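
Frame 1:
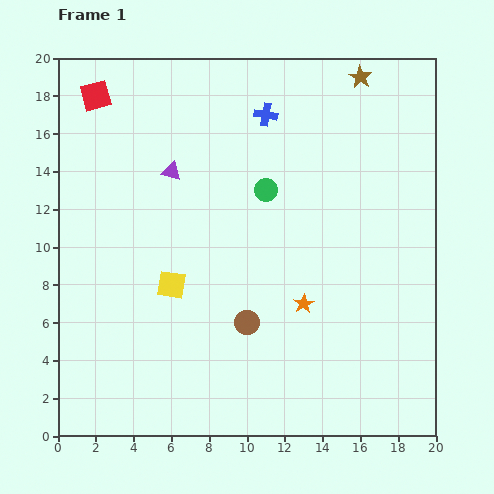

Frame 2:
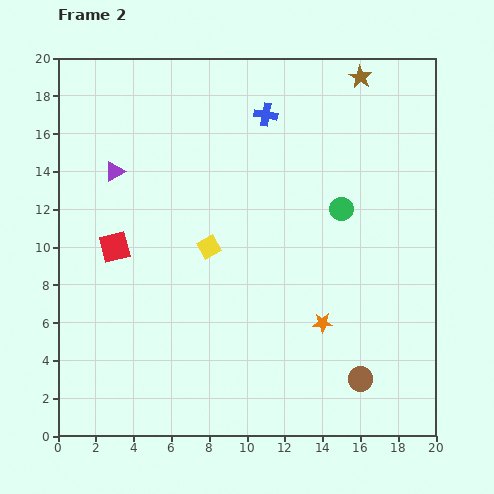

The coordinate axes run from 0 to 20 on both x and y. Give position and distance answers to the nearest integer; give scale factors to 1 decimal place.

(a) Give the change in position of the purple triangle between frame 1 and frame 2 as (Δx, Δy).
(-3, 0)

The purple triangle was at (6, 14) in frame 1 and (3, 14) in frame 2.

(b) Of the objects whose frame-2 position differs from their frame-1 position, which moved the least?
the orange star

(moved 1)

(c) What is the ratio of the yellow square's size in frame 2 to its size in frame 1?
0.8×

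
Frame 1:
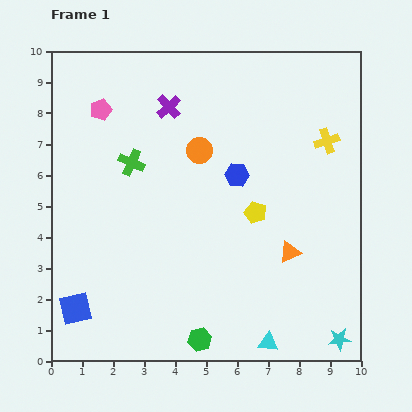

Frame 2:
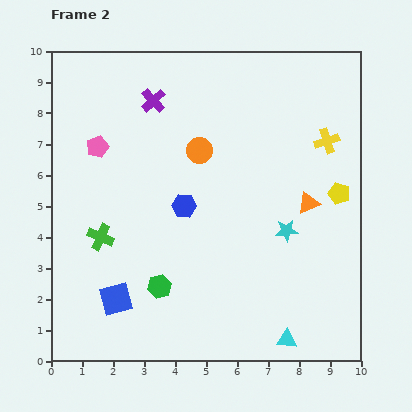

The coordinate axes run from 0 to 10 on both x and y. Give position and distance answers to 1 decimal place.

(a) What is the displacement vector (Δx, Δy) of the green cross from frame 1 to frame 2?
(-1.0, -2.4)

The green cross was at (2.6, 6.4) in frame 1 and (1.6, 4.0) in frame 2.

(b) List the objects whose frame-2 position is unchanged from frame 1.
the orange circle, the yellow cross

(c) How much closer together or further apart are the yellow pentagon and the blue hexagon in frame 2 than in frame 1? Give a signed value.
+3.7

Distance in frame 1: 1.3. Distance in frame 2: 5.0.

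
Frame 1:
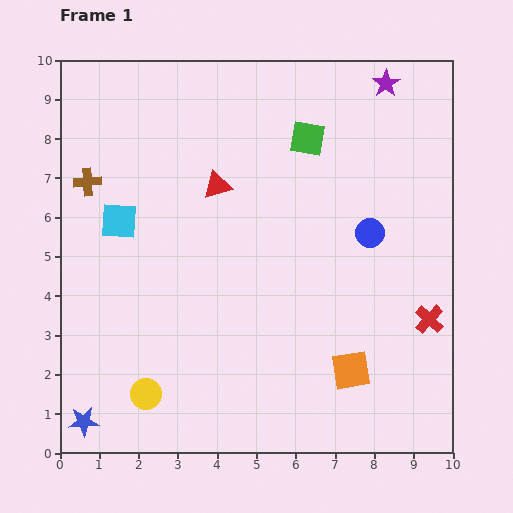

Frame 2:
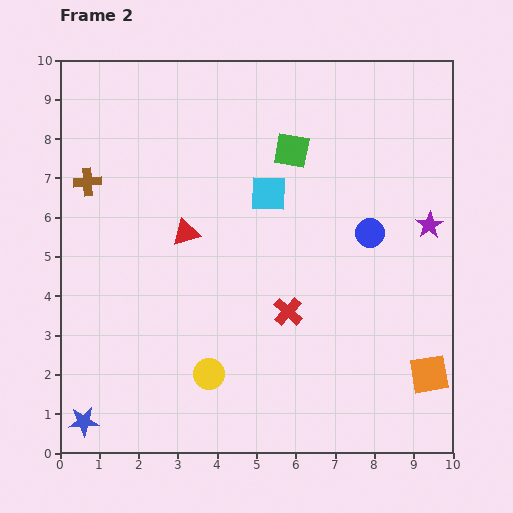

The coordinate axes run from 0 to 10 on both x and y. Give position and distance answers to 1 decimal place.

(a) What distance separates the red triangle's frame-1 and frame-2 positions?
1.4

The red triangle moved from (4.0, 6.8) to (3.2, 5.6), a distance of √(0.8² + 1.2²) ≈ 1.4.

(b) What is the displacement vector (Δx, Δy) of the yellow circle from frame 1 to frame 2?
(1.6, 0.5)

The yellow circle was at (2.2, 1.5) in frame 1 and (3.8, 2.0) in frame 2.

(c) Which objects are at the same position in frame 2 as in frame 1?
the brown cross, the blue star, the blue circle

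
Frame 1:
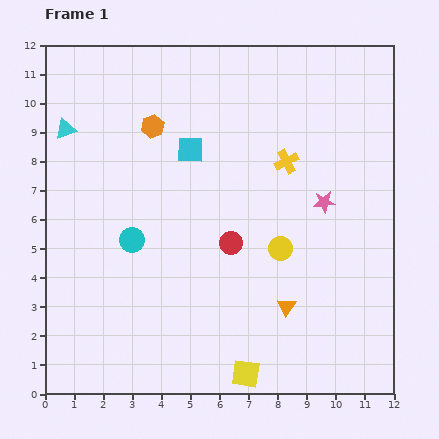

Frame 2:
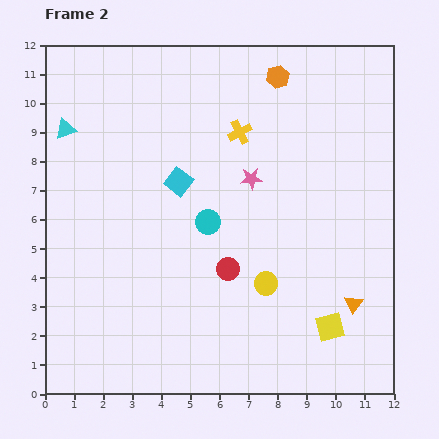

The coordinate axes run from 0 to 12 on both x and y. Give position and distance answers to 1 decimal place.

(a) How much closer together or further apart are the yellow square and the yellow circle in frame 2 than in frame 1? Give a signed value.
-1.8

Distance in frame 1: 4.5. Distance in frame 2: 2.7.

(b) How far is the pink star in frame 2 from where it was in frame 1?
2.6

The pink star moved from (9.6, 6.6) to (7.1, 7.4), a distance of √(2.5² + 0.8²) ≈ 2.6.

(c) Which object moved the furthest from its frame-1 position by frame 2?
the orange hexagon

(moved 4.6; next 3.3)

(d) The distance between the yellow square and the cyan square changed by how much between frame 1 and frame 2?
-0.7

Distance in frame 1: 7.9. Distance in frame 2: 7.2.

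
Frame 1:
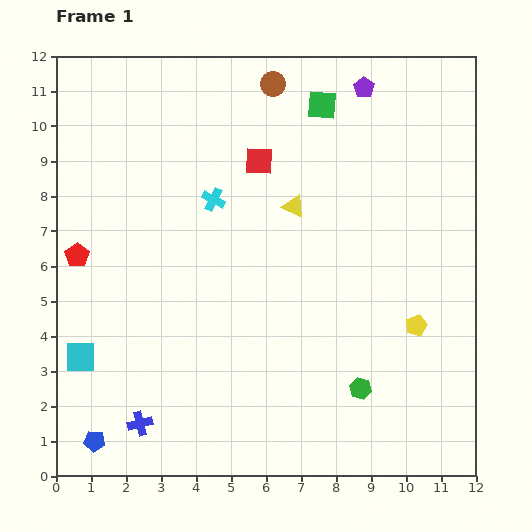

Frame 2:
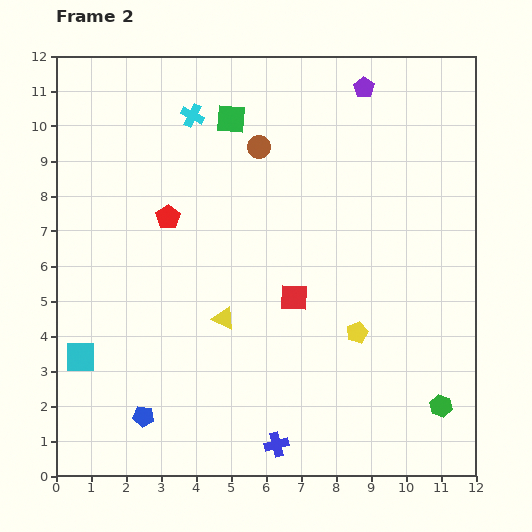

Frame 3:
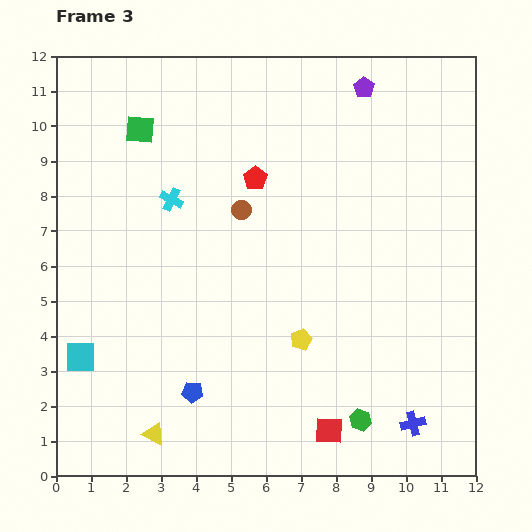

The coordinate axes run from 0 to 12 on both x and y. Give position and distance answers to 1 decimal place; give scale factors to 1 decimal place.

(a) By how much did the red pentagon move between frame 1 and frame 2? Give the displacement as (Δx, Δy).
(2.6, 1.1)

The red pentagon was at (0.6, 6.3) in frame 1 and (3.2, 7.4) in frame 2.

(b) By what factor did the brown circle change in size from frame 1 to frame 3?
0.8×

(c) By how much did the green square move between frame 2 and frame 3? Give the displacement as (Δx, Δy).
(-2.6, -0.3)

The green square was at (5.0, 10.2) in frame 2 and (2.4, 9.9) in frame 3.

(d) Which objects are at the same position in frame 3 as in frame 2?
the cyan square, the purple pentagon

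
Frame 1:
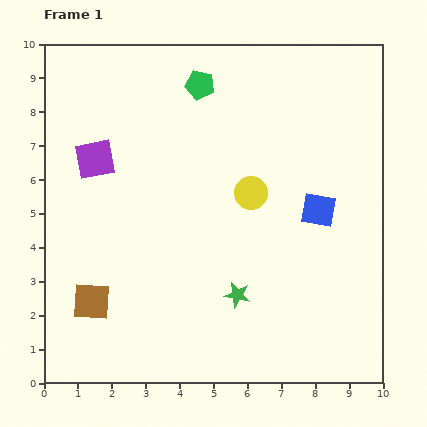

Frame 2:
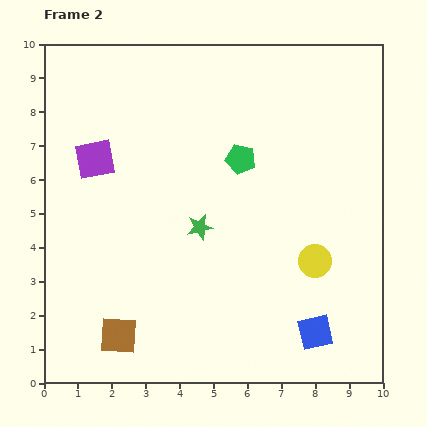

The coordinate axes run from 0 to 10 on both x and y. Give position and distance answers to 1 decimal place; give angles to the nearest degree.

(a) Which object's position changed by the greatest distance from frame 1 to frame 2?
the blue square

(moved 3.6; next 2.8)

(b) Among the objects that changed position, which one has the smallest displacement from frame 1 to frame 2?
the brown square

(moved 1.3)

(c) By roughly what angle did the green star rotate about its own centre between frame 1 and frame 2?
24° counter-clockwise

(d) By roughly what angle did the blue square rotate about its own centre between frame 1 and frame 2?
23° counter-clockwise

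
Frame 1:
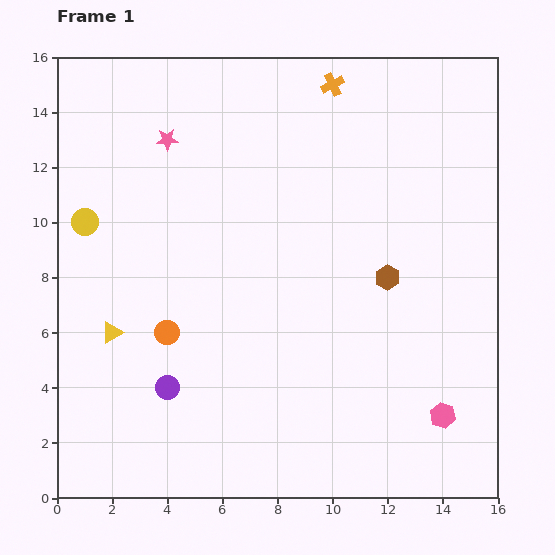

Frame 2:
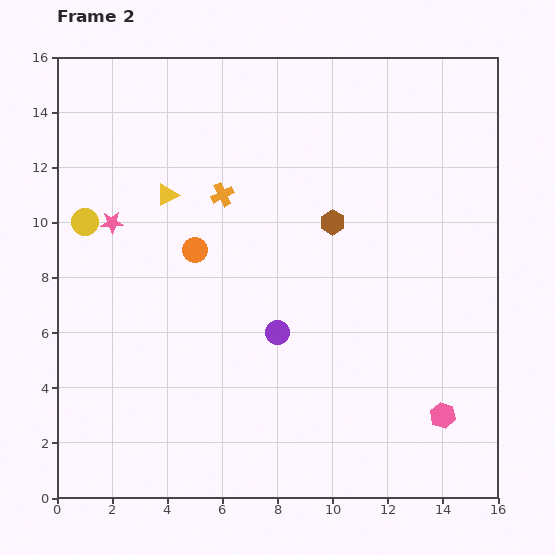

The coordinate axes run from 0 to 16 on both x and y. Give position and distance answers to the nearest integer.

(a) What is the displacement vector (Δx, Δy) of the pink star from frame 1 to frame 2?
(-2, -3)

The pink star was at (4, 13) in frame 1 and (2, 10) in frame 2.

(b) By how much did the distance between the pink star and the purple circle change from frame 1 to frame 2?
-2

Distance in frame 1: 9. Distance in frame 2: 7.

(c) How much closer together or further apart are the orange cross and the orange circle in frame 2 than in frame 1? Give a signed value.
-9

Distance in frame 1: 11. Distance in frame 2: 2.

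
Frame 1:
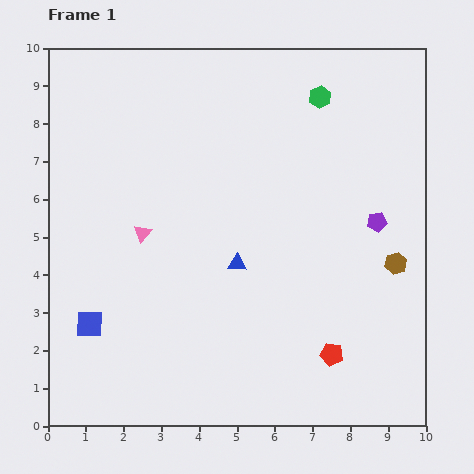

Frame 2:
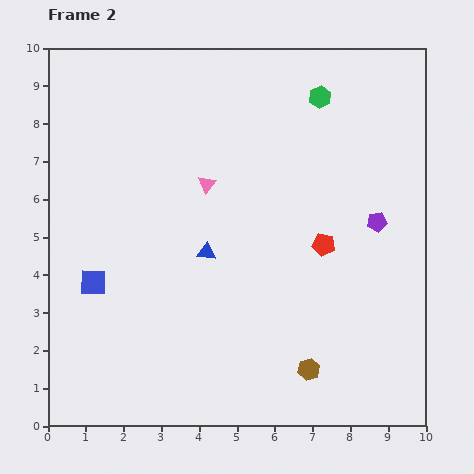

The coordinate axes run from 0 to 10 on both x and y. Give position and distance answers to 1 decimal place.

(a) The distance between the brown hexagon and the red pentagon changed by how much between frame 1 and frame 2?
+0.4

Distance in frame 1: 2.9. Distance in frame 2: 3.3.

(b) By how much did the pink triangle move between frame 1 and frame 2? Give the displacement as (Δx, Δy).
(1.7, 1.3)

The pink triangle was at (2.5, 5.1) in frame 1 and (4.2, 6.4) in frame 2.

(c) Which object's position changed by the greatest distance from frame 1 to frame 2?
the brown hexagon

(moved 3.6; next 2.9)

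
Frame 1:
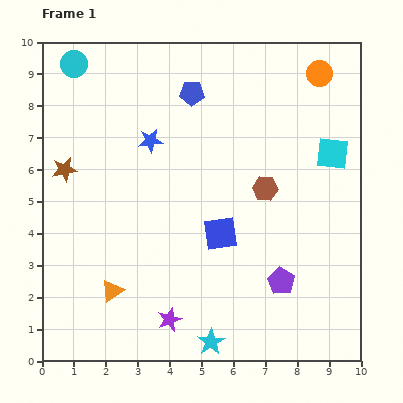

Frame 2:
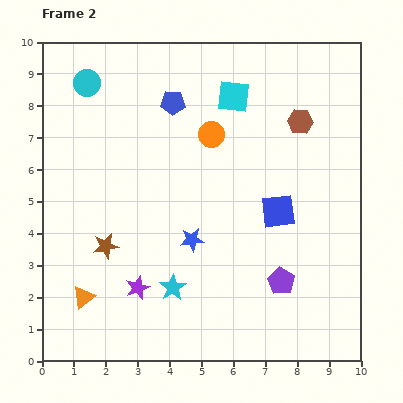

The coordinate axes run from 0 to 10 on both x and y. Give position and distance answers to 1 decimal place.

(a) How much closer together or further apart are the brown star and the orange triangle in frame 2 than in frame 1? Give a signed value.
-2.4

Distance in frame 1: 4.1. Distance in frame 2: 1.7.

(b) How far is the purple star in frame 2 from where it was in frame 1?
1.4

The purple star moved from (4.0, 1.3) to (3.0, 2.3), a distance of √(1.0² + 1.0²) ≈ 1.4.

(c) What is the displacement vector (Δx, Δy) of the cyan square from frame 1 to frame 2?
(-3.1, 1.8)

The cyan square was at (9.1, 6.5) in frame 1 and (6.0, 8.3) in frame 2.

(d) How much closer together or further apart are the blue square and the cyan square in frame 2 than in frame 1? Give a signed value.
-0.4

Distance in frame 1: 4.3. Distance in frame 2: 3.9.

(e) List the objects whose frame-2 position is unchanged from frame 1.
the purple pentagon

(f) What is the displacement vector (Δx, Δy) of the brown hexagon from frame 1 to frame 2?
(1.1, 2.1)

The brown hexagon was at (7.0, 5.4) in frame 1 and (8.1, 7.5) in frame 2.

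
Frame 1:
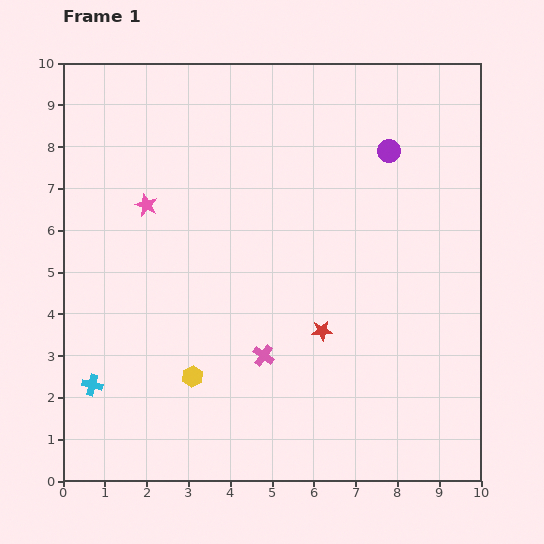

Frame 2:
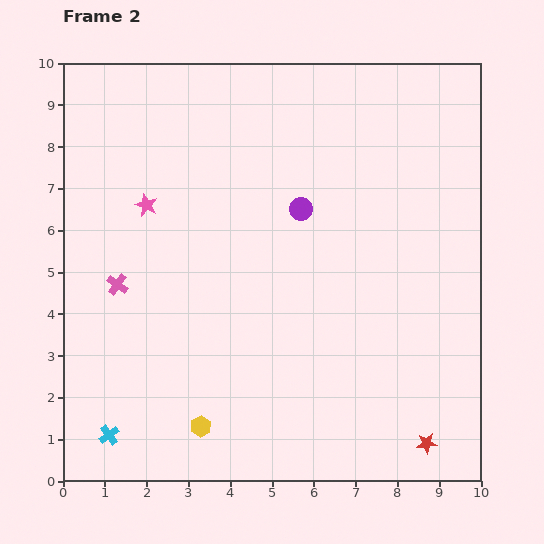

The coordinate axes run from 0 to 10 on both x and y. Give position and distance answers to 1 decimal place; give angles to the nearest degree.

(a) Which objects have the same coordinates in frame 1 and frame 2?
the pink star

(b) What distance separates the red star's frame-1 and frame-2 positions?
3.7

The red star moved from (6.2, 3.6) to (8.7, 0.9), a distance of √(2.5² + 2.7²) ≈ 3.7.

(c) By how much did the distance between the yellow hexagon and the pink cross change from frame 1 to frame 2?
+2.1

Distance in frame 1: 1.8. Distance in frame 2: 3.9.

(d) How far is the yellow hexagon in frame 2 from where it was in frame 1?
1.2

The yellow hexagon moved from (3.1, 2.5) to (3.3, 1.3), a distance of √(0.2² + 1.2²) ≈ 1.2.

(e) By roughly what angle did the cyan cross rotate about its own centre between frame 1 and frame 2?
39° clockwise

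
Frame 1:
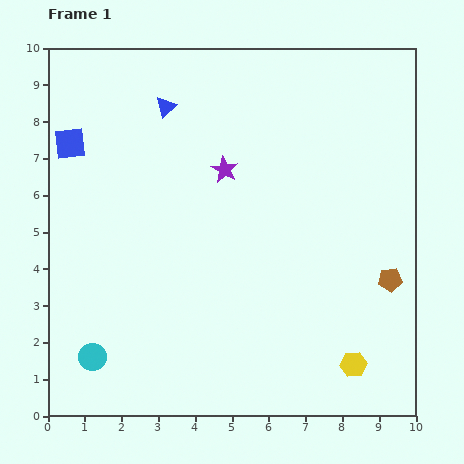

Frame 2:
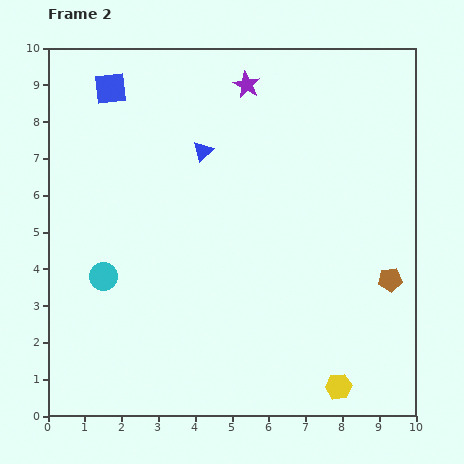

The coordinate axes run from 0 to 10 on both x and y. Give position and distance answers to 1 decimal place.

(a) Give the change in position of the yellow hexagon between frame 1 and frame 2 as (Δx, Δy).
(-0.4, -0.6)

The yellow hexagon was at (8.3, 1.4) in frame 1 and (7.9, 0.8) in frame 2.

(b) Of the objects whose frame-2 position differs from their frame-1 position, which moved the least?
the yellow hexagon

(moved 0.7)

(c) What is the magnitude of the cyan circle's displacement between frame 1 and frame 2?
2.2

The cyan circle moved from (1.2, 1.6) to (1.5, 3.8), a distance of √(0.3² + 2.2²) ≈ 2.2.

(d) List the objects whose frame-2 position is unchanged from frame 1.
the brown pentagon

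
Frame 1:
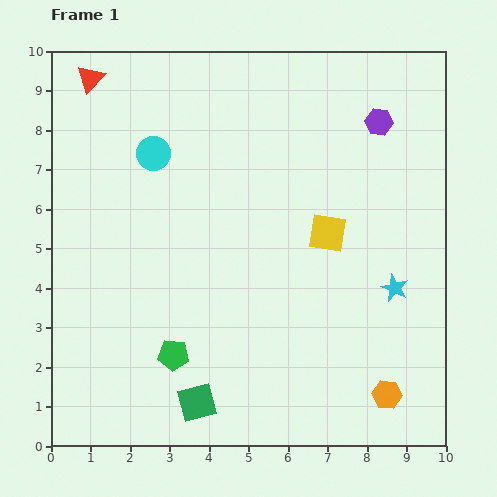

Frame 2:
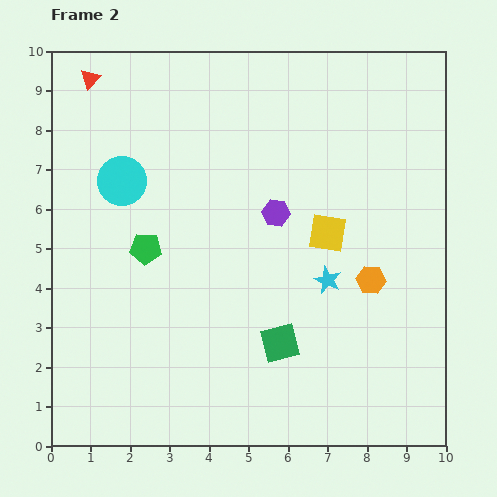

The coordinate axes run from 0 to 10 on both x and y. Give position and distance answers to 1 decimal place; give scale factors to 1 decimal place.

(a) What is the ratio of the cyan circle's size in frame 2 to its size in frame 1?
1.5×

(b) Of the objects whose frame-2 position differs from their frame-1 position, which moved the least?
the cyan circle

(moved 1.1)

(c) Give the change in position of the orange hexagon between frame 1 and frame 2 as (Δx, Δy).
(-0.4, 2.9)

The orange hexagon was at (8.5, 1.3) in frame 1 and (8.1, 4.2) in frame 2.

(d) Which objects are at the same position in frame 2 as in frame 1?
the red triangle, the yellow square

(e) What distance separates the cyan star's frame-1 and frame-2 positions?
1.7

The cyan star moved from (8.7, 4.0) to (7.0, 4.2), a distance of √(1.7² + 0.2²) ≈ 1.7.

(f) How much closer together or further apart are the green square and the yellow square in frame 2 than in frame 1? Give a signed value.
-2.4

Distance in frame 1: 5.4. Distance in frame 2: 3.0.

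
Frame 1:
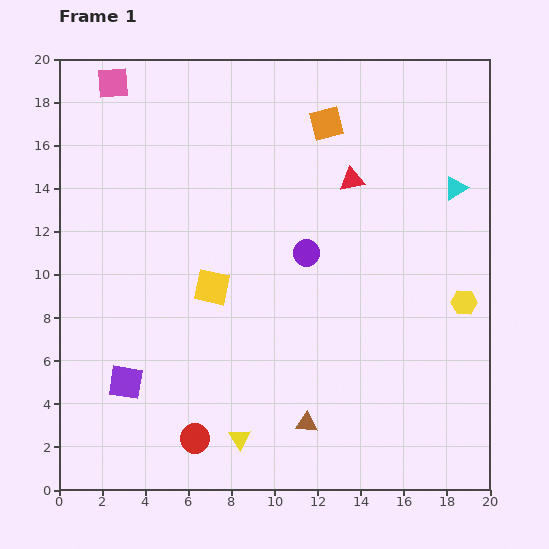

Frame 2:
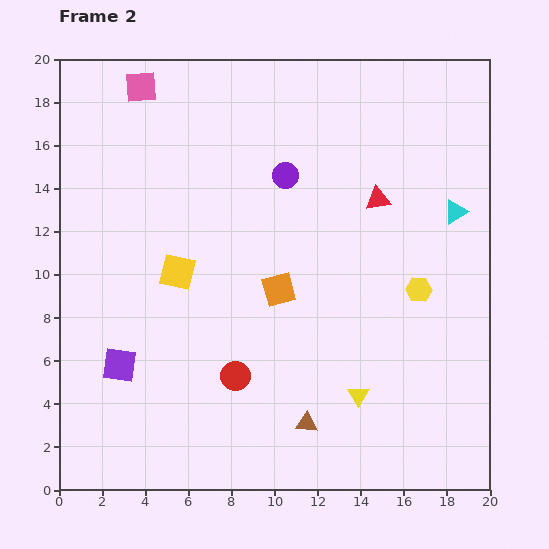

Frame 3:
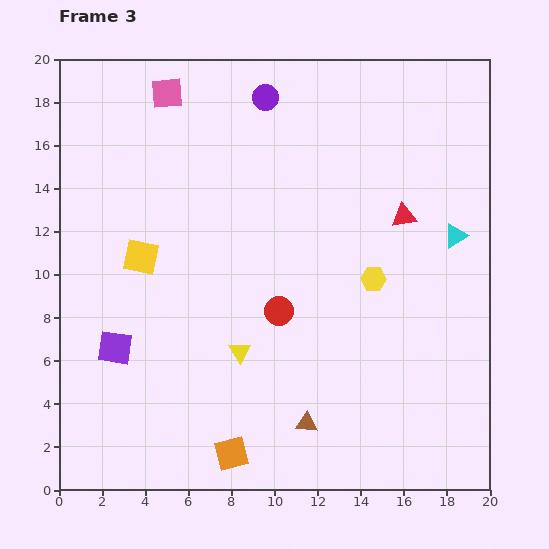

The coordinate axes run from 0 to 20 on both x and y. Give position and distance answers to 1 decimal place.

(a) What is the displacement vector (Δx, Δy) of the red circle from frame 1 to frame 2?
(1.9, 2.9)

The red circle was at (6.3, 2.4) in frame 1 and (8.2, 5.3) in frame 2.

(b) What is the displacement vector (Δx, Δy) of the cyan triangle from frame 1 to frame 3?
(0.0, -2.2)

The cyan triangle was at (18.4, 14.0) in frame 1 and (18.4, 11.8) in frame 3.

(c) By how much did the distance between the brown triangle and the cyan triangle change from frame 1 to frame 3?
-1.8

Distance in frame 1: 12.9. Distance in frame 3: 11.1.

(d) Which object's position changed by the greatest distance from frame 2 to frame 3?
the orange square

(moved 7.9; next 5.9)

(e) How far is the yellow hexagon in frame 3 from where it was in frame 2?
2.2

The yellow hexagon moved from (16.7, 9.3) to (14.6, 9.8), a distance of √(2.1² + 0.5²) ≈ 2.2.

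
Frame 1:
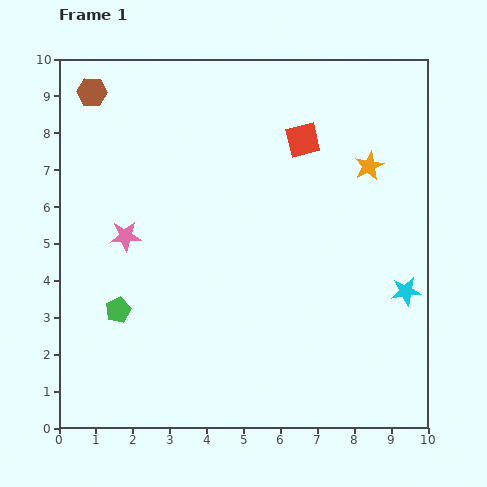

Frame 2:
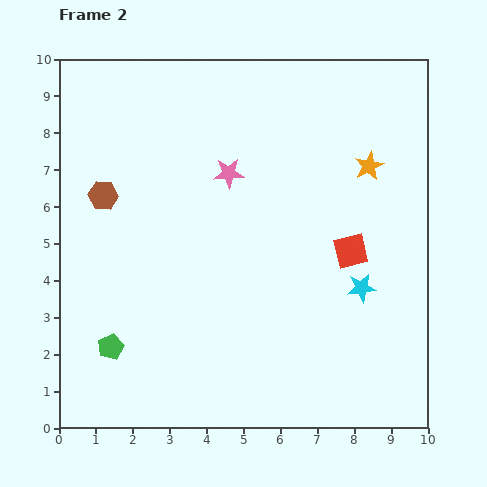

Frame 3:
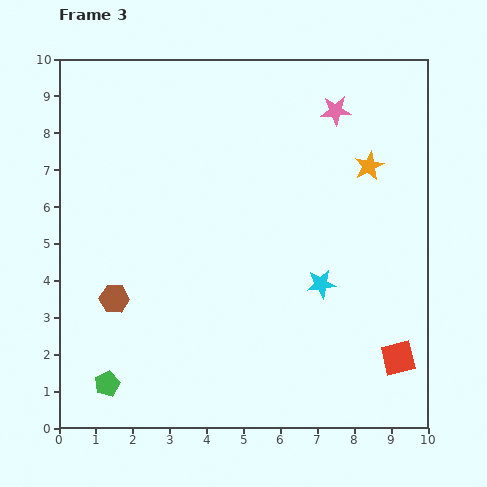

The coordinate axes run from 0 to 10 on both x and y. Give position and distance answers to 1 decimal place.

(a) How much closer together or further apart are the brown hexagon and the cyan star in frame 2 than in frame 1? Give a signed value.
-2.7

Distance in frame 1: 10.1. Distance in frame 2: 7.4.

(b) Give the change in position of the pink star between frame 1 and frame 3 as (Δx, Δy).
(5.7, 3.4)

The pink star was at (1.8, 5.2) in frame 1 and (7.5, 8.6) in frame 3.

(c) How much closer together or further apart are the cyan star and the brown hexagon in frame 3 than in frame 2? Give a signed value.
-1.8

Distance in frame 2: 7.4. Distance in frame 3: 5.6.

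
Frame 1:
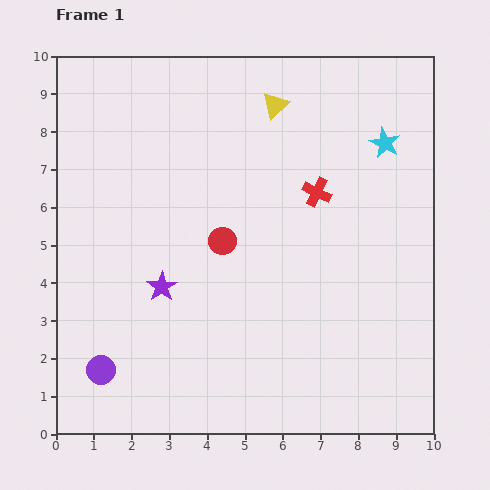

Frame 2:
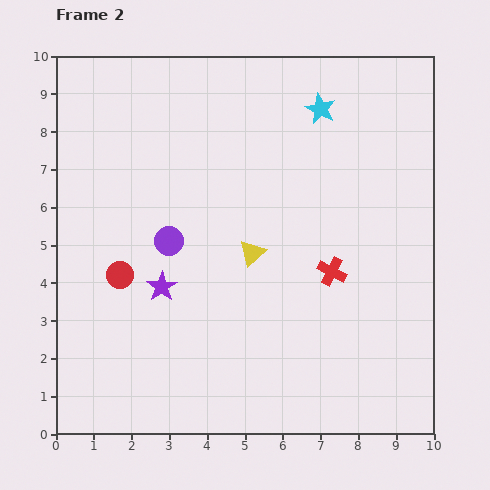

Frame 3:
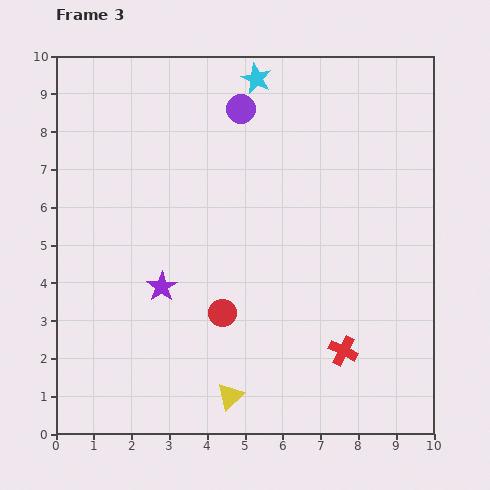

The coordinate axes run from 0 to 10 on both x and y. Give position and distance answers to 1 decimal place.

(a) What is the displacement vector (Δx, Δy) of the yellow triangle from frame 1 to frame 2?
(-0.6, -3.9)

The yellow triangle was at (5.8, 8.7) in frame 1 and (5.2, 4.8) in frame 2.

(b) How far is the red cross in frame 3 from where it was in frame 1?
4.3

The red cross moved from (6.9, 6.4) to (7.6, 2.2), a distance of √(0.7² + 4.2²) ≈ 4.3.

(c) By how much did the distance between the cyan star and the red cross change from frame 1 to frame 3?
+5.4

Distance in frame 1: 2.2. Distance in frame 3: 7.6.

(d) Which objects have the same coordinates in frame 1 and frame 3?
the purple star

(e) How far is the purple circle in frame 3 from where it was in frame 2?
4.0

The purple circle moved from (3.0, 5.1) to (4.9, 8.6), a distance of √(1.9² + 3.5²) ≈ 4.0.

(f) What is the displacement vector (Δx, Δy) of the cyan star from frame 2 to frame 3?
(-1.7, 0.8)

The cyan star was at (7.0, 8.6) in frame 2 and (5.3, 9.4) in frame 3.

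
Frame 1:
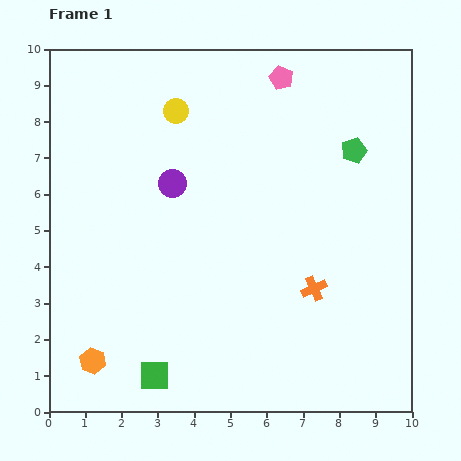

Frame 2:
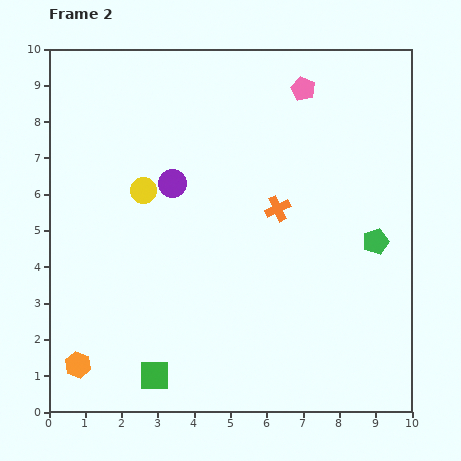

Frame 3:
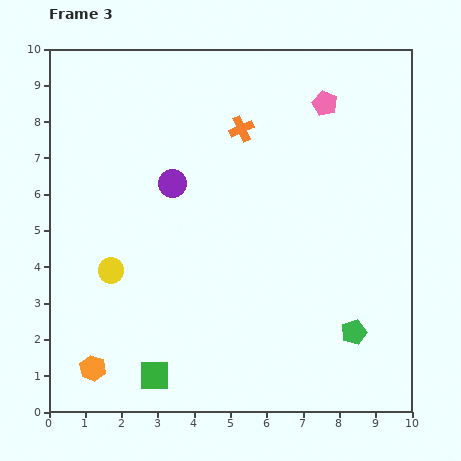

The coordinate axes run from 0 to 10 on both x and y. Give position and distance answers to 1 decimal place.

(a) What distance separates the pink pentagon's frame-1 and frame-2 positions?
0.7

The pink pentagon moved from (6.4, 9.2) to (7.0, 8.9), a distance of √(0.6² + 0.3²) ≈ 0.7.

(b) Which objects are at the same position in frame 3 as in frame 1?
the green square, the purple circle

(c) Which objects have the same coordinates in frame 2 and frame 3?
the green square, the purple circle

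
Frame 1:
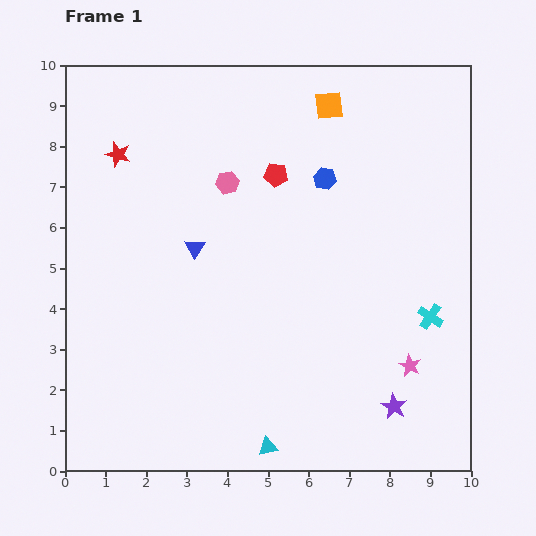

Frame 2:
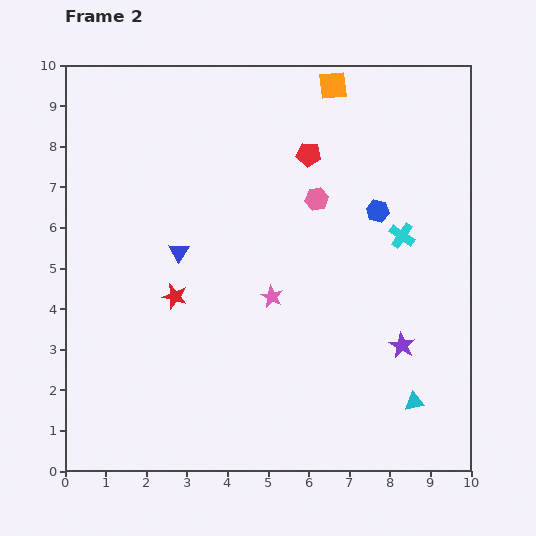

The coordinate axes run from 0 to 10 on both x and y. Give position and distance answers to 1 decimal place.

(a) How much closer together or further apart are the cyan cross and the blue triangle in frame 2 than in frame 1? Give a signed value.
-0.5

Distance in frame 1: 6.0. Distance in frame 2: 5.5.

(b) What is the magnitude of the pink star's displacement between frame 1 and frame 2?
3.8

The pink star moved from (8.5, 2.6) to (5.1, 4.3), a distance of √(3.4² + 1.7²) ≈ 3.8.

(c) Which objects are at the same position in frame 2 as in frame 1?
none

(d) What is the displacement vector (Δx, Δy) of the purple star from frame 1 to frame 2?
(0.2, 1.5)

The purple star was at (8.1, 1.6) in frame 1 and (8.3, 3.1) in frame 2.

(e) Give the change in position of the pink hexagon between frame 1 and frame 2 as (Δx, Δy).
(2.2, -0.4)

The pink hexagon was at (4.0, 7.1) in frame 1 and (6.2, 6.7) in frame 2.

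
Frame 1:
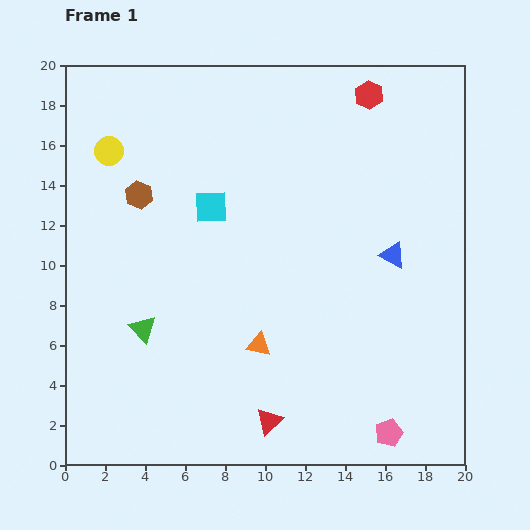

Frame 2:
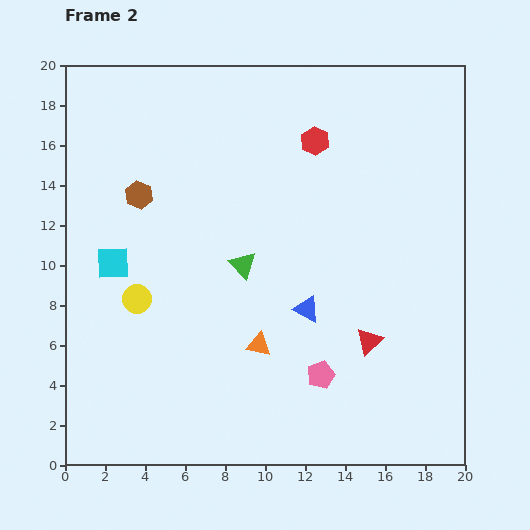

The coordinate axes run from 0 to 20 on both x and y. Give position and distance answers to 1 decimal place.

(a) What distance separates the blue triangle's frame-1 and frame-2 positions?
5.1

The blue triangle moved from (16.4, 10.5) to (12.1, 7.8), a distance of √(4.3² + 2.7²) ≈ 5.1.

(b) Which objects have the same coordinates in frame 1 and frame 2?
the orange triangle, the brown hexagon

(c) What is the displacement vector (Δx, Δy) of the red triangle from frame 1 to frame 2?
(5.0, 4.0)

The red triangle was at (10.2, 2.2) in frame 1 and (15.2, 6.2) in frame 2.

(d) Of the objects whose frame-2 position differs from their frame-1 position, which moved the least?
the red hexagon

(moved 3.5)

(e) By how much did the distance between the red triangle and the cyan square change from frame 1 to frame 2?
+2.3

Distance in frame 1: 11.1. Distance in frame 2: 13.4.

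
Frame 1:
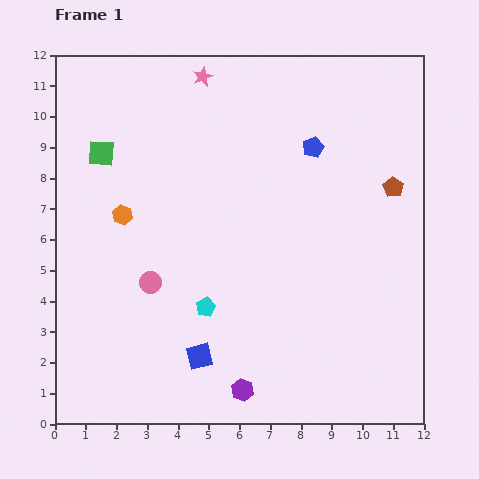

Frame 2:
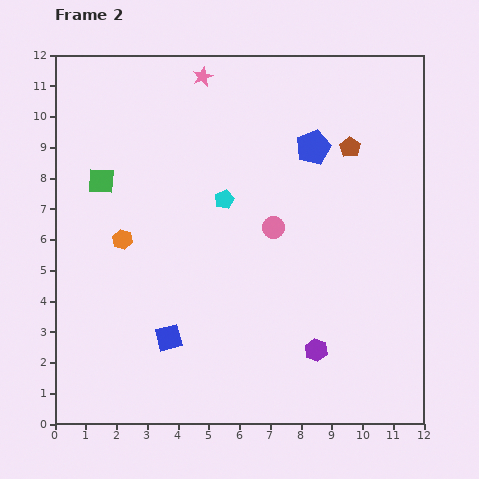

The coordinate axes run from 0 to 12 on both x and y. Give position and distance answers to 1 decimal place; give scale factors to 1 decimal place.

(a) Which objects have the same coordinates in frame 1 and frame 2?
the pink star, the blue pentagon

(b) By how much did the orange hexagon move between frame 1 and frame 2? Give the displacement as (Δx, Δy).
(0.0, -0.8)

The orange hexagon was at (2.2, 6.8) in frame 1 and (2.2, 6.0) in frame 2.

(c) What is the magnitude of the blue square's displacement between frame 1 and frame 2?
1.2

The blue square moved from (4.7, 2.2) to (3.7, 2.8), a distance of √(1.0² + 0.6²) ≈ 1.2.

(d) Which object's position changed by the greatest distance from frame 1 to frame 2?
the pink circle

(moved 4.4; next 3.6)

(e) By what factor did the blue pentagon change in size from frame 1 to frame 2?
1.7×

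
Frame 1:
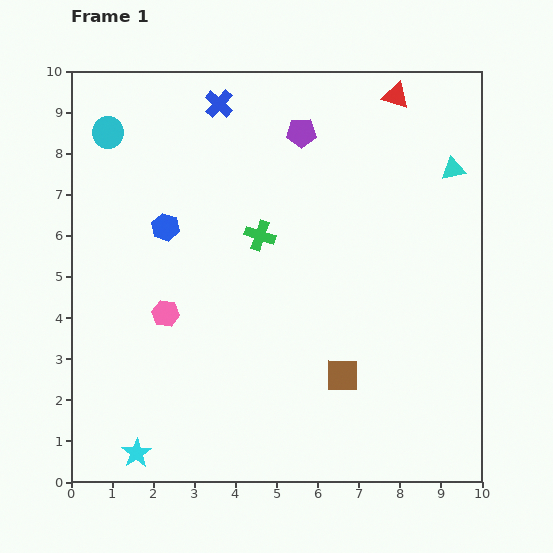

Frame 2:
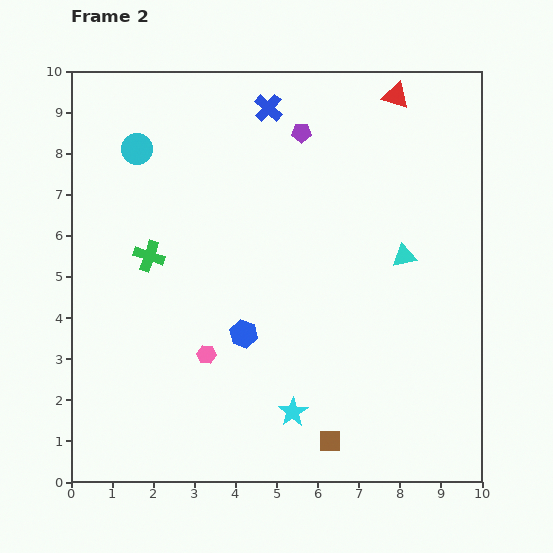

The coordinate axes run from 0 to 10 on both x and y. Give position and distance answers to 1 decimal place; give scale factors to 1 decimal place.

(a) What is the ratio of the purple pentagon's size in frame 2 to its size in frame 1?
0.7×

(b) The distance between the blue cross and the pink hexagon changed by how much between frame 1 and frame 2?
+0.9

Distance in frame 1: 5.3. Distance in frame 2: 6.2.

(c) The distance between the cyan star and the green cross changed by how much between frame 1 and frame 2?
-0.9

Distance in frame 1: 6.1. Distance in frame 2: 5.2.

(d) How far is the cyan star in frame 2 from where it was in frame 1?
3.9

The cyan star moved from (1.6, 0.7) to (5.4, 1.7), a distance of √(3.8² + 1.0²) ≈ 3.9.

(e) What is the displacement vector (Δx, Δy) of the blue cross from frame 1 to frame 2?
(1.2, -0.1)

The blue cross was at (3.6, 9.2) in frame 1 and (4.8, 9.1) in frame 2.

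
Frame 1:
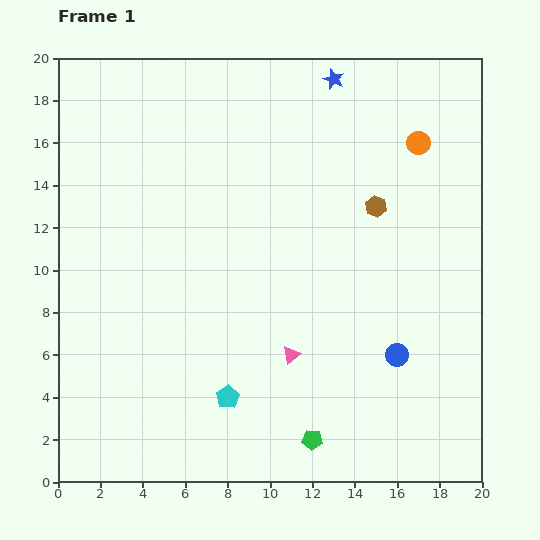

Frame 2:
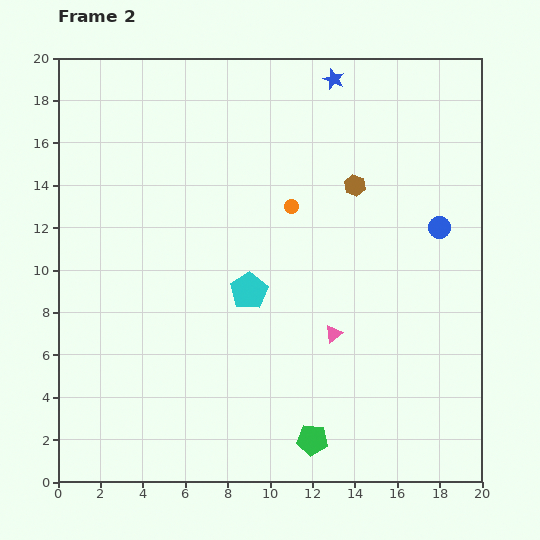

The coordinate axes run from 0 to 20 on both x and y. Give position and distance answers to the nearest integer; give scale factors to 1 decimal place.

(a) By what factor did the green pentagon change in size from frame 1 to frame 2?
1.5×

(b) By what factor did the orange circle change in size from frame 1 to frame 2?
0.6×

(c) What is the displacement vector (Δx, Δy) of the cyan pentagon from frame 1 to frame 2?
(1, 5)

The cyan pentagon was at (8, 4) in frame 1 and (9, 9) in frame 2.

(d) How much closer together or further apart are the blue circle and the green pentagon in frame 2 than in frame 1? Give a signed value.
+6

Distance in frame 1: 6. Distance in frame 2: 12.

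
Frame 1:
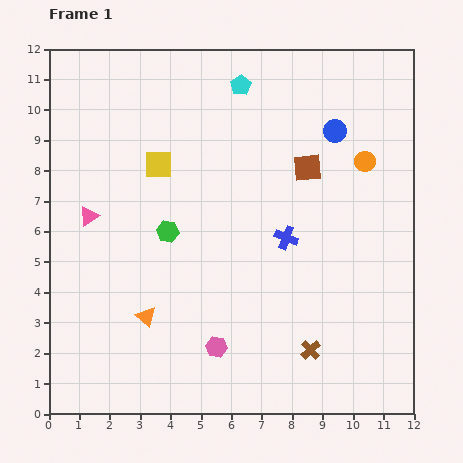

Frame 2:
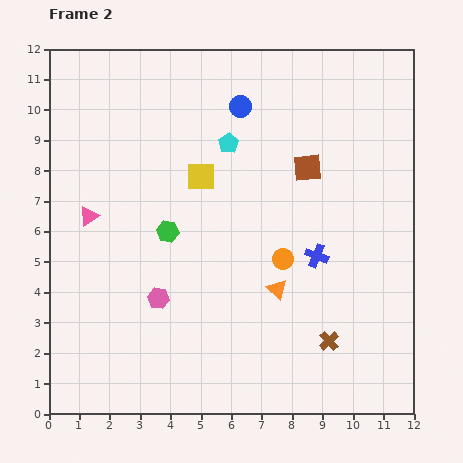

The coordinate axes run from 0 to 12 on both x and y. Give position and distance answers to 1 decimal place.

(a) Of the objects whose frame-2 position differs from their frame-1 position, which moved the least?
the brown cross

(moved 0.7)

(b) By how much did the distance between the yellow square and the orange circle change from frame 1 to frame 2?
-3.0

Distance in frame 1: 6.8. Distance in frame 2: 3.8.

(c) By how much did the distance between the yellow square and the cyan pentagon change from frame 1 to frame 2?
-2.3

Distance in frame 1: 3.7. Distance in frame 2: 1.4.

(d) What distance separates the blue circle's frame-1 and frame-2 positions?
3.2

The blue circle moved from (9.4, 9.3) to (6.3, 10.1), a distance of √(3.1² + 0.8²) ≈ 3.2.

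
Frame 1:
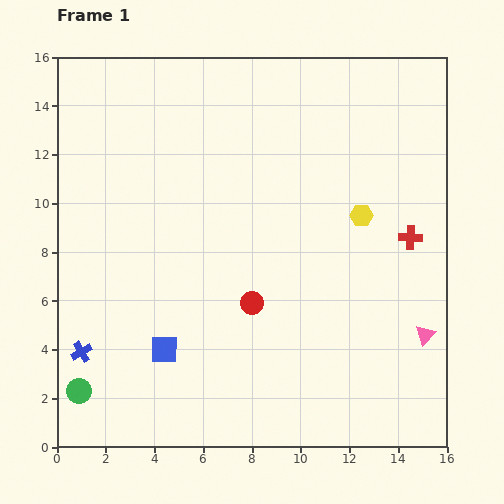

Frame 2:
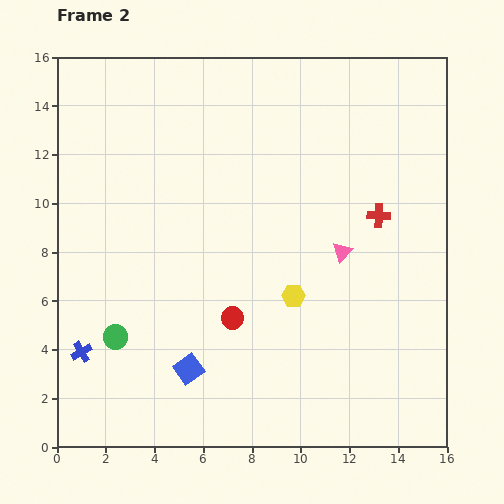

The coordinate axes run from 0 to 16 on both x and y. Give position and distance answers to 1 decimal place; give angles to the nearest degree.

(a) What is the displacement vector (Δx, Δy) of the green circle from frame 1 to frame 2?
(1.5, 2.2)

The green circle was at (0.9, 2.3) in frame 1 and (2.4, 4.5) in frame 2.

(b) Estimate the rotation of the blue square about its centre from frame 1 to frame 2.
36° counter-clockwise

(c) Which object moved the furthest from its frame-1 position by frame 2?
the pink triangle

(moved 4.8; next 4.3)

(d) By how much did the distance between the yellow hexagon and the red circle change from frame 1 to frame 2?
-3.1

Distance in frame 1: 5.8. Distance in frame 2: 2.7.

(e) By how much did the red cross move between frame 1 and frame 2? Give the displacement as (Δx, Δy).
(-1.3, 0.9)

The red cross was at (14.5, 8.6) in frame 1 and (13.2, 9.5) in frame 2.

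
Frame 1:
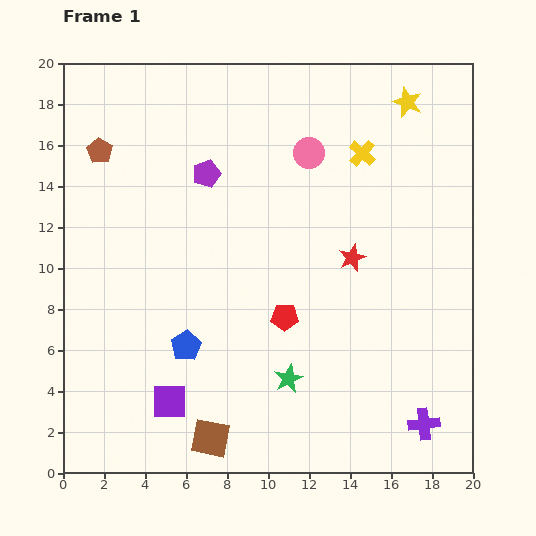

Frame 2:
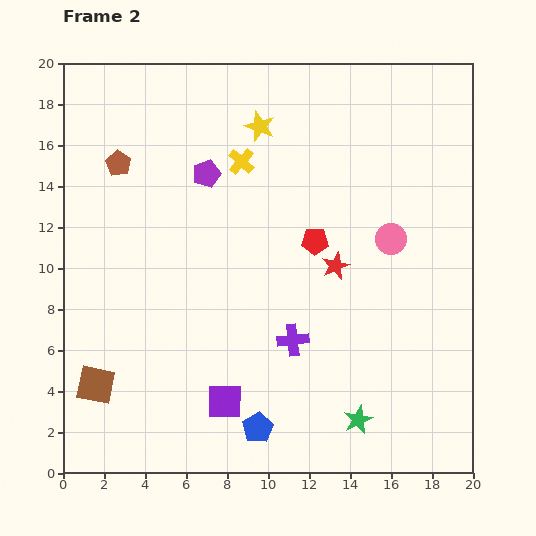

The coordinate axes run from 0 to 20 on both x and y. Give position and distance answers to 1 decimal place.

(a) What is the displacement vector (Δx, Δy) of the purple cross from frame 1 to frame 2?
(-6.4, 4.1)

The purple cross was at (17.6, 2.4) in frame 1 and (11.2, 6.5) in frame 2.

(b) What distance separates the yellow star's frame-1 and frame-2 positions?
7.3

The yellow star moved from (16.8, 18.1) to (9.6, 16.9), a distance of √(7.2² + 1.2²) ≈ 7.3.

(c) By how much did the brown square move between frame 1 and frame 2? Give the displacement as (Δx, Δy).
(-5.6, 2.6)

The brown square was at (7.2, 1.7) in frame 1 and (1.6, 4.3) in frame 2.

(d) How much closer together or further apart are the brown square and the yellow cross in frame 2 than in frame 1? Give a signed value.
-2.7

Distance in frame 1: 15.7. Distance in frame 2: 13.0.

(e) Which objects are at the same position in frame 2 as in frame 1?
the purple pentagon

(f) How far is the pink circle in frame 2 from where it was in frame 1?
5.8

The pink circle moved from (12.0, 15.6) to (16.0, 11.4), a distance of √(4.0² + 4.2²) ≈ 5.8.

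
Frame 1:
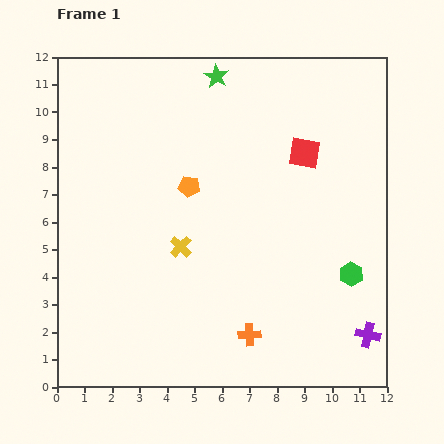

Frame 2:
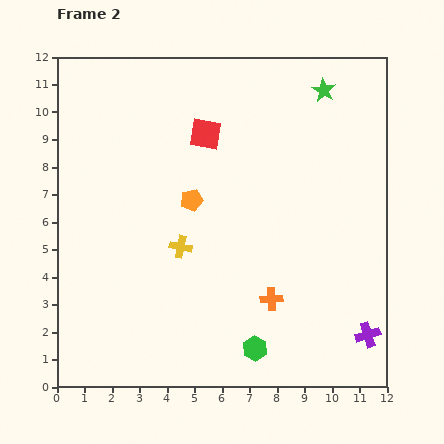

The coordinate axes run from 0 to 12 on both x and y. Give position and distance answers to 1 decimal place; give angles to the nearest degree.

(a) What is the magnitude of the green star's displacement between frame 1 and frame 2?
3.9

The green star moved from (5.8, 11.3) to (9.7, 10.8), a distance of √(3.9² + 0.5²) ≈ 3.9.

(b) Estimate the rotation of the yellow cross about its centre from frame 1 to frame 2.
32° counter-clockwise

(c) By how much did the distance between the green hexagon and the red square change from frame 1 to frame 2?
+3.3

Distance in frame 1: 4.7. Distance in frame 2: 8.0.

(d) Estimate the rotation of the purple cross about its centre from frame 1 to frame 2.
31° counter-clockwise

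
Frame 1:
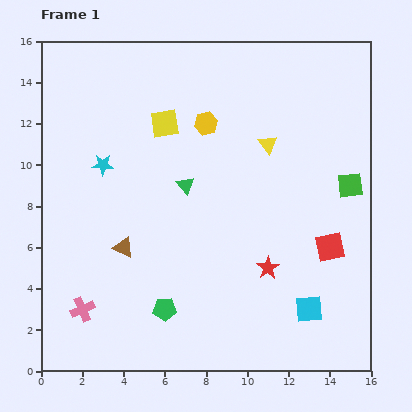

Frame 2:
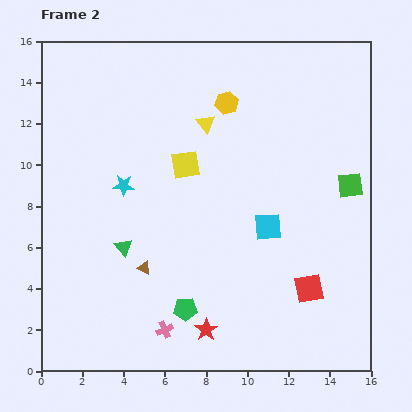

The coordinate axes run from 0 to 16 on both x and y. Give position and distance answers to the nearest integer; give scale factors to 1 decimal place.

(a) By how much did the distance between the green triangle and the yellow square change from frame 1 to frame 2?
+2

Distance in frame 1: 3. Distance in frame 2: 5.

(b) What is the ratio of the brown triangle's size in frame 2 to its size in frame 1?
0.6×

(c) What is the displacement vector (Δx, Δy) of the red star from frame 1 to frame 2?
(-3, -3)

The red star was at (11, 5) in frame 1 and (8, 2) in frame 2.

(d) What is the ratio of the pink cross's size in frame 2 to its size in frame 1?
0.7×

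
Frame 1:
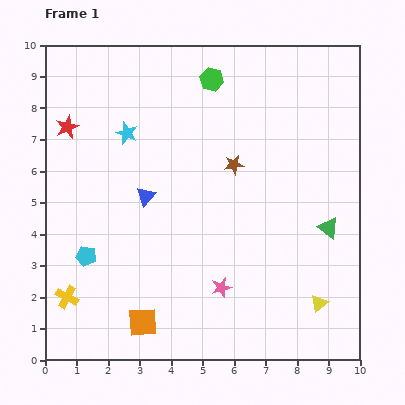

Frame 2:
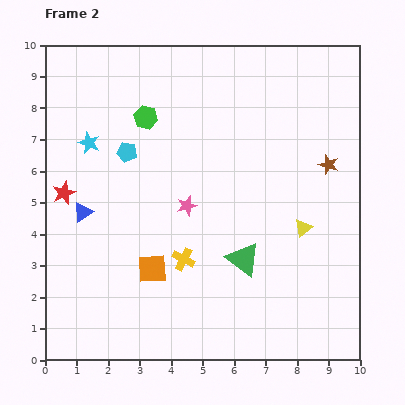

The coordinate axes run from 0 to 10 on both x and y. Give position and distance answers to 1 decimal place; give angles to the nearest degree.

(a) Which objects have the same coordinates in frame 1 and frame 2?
none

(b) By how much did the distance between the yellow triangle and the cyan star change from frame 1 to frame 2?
-0.8

Distance in frame 1: 8.1. Distance in frame 2: 7.3.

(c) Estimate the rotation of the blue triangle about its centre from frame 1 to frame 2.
17° clockwise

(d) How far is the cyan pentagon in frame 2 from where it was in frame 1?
3.5

The cyan pentagon moved from (1.3, 3.3) to (2.6, 6.6), a distance of √(1.3² + 3.3²) ≈ 3.5.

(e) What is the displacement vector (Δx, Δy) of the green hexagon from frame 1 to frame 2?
(-2.1, -1.2)

The green hexagon was at (5.3, 8.9) in frame 1 and (3.2, 7.7) in frame 2.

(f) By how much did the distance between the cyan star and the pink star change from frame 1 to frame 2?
-2.0

Distance in frame 1: 5.7. Distance in frame 2: 3.7.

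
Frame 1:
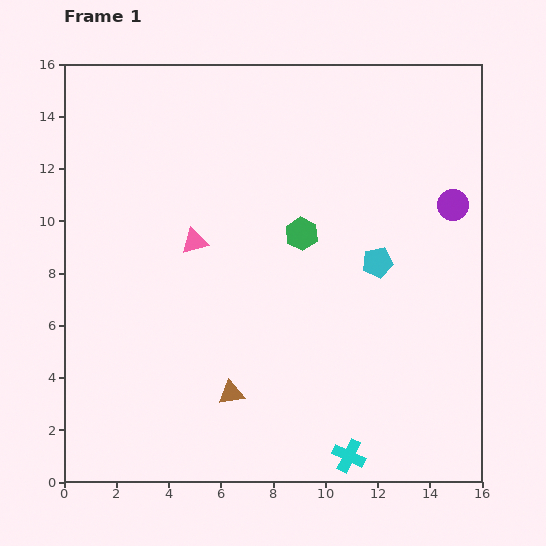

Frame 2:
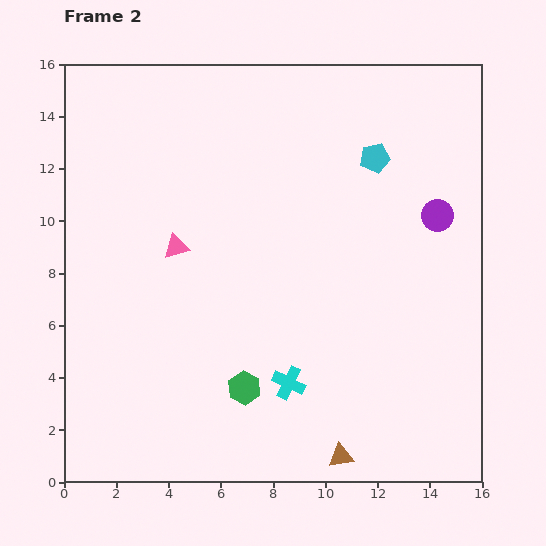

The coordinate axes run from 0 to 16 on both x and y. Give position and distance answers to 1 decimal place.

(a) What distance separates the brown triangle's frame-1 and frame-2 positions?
4.8

The brown triangle moved from (6.4, 3.4) to (10.6, 1.0), a distance of √(4.2² + 2.4²) ≈ 4.8.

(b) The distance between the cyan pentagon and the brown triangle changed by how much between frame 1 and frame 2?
+4.0

Distance in frame 1: 7.5. Distance in frame 2: 11.5.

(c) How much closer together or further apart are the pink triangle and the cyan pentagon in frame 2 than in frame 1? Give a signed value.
+1.3

Distance in frame 1: 7.0. Distance in frame 2: 8.3.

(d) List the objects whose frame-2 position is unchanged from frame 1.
none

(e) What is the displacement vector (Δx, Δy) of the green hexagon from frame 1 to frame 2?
(-2.2, -5.9)

The green hexagon was at (9.1, 9.5) in frame 1 and (6.9, 3.6) in frame 2.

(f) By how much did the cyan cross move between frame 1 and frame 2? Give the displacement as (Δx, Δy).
(-2.3, 2.8)

The cyan cross was at (10.9, 1.0) in frame 1 and (8.6, 3.8) in frame 2.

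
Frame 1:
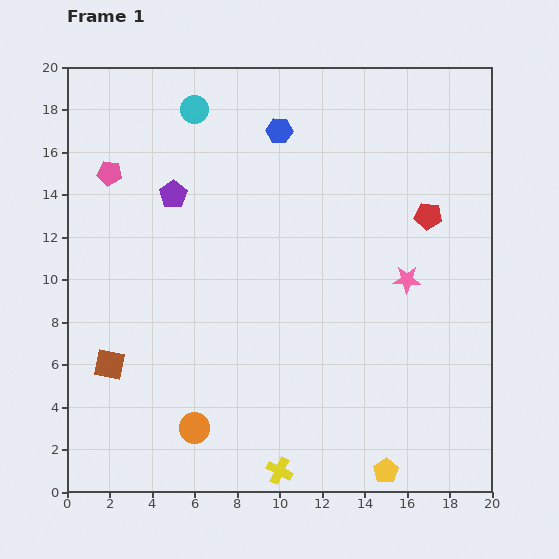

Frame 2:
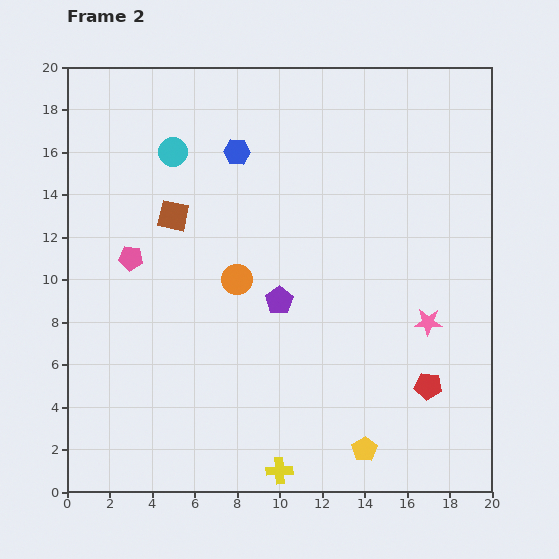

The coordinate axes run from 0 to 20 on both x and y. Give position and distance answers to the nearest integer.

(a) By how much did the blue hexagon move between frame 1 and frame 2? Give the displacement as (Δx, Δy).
(-2, -1)

The blue hexagon was at (10, 17) in frame 1 and (8, 16) in frame 2.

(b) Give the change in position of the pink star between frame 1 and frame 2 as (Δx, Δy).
(1, -2)

The pink star was at (16, 10) in frame 1 and (17, 8) in frame 2.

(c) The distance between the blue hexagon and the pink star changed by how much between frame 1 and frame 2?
+3

Distance in frame 1: 9. Distance in frame 2: 12.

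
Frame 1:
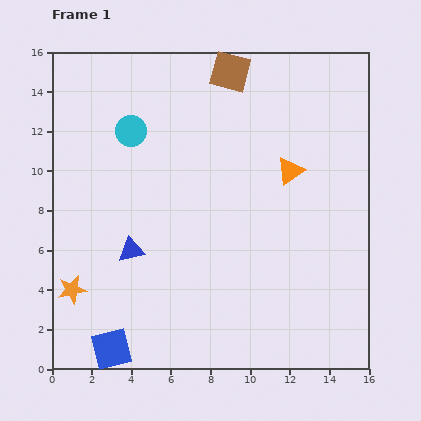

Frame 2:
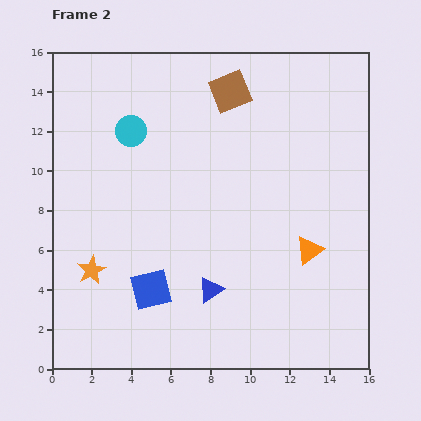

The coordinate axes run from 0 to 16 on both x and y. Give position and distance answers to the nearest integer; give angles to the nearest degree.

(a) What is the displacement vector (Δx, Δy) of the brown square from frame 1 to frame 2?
(0, -1)

The brown square was at (9, 15) in frame 1 and (9, 14) in frame 2.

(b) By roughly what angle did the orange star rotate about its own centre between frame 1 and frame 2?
17° counter-clockwise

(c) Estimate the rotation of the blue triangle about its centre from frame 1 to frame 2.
21° counter-clockwise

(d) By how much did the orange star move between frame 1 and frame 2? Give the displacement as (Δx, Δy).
(1, 1)

The orange star was at (1, 4) in frame 1 and (2, 5) in frame 2.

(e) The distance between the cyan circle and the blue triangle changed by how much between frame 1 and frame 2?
+3

Distance in frame 1: 6. Distance in frame 2: 9.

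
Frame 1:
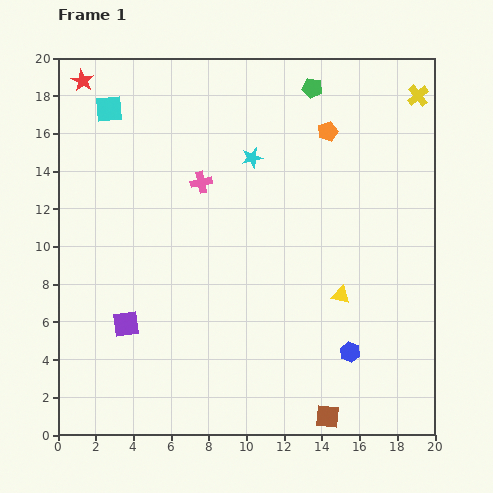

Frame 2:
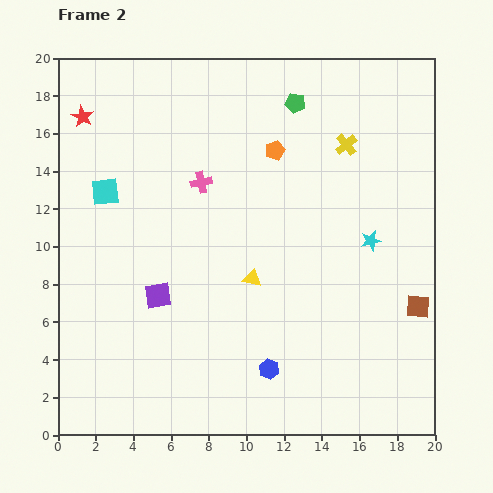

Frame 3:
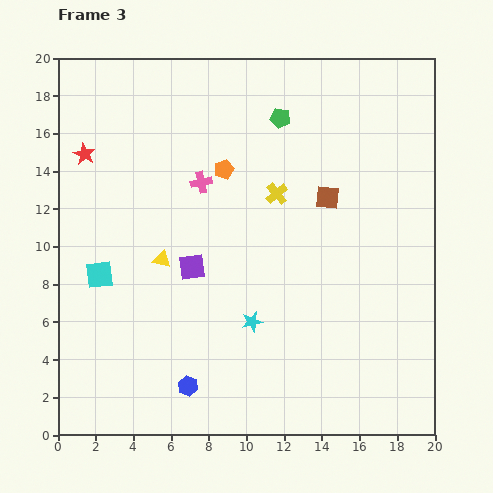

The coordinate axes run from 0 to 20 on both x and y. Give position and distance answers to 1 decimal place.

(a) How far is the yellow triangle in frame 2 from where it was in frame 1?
4.8

The yellow triangle moved from (15.0, 7.4) to (10.3, 8.3), a distance of √(4.7² + 0.9²) ≈ 4.8.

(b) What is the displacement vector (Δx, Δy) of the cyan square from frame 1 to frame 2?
(-0.2, -4.4)

The cyan square was at (2.7, 17.3) in frame 1 and (2.5, 12.9) in frame 2.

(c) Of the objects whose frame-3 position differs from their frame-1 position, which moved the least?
the green pentagon

(moved 2.3)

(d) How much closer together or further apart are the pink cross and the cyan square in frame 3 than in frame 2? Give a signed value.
+2.2

Distance in frame 2: 5.1. Distance in frame 3: 7.3.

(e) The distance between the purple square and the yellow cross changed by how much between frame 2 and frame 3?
-6.8

Distance in frame 2: 12.8. Distance in frame 3: 6.0.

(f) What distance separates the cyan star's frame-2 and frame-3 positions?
7.6

The cyan star moved from (16.6, 10.3) to (10.3, 6.0), a distance of √(6.3² + 4.3²) ≈ 7.6.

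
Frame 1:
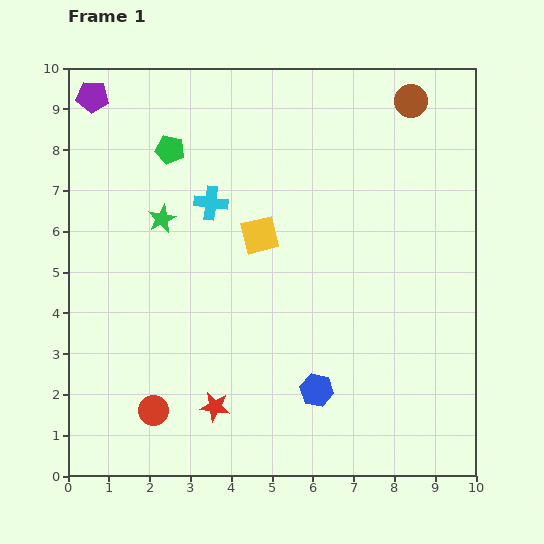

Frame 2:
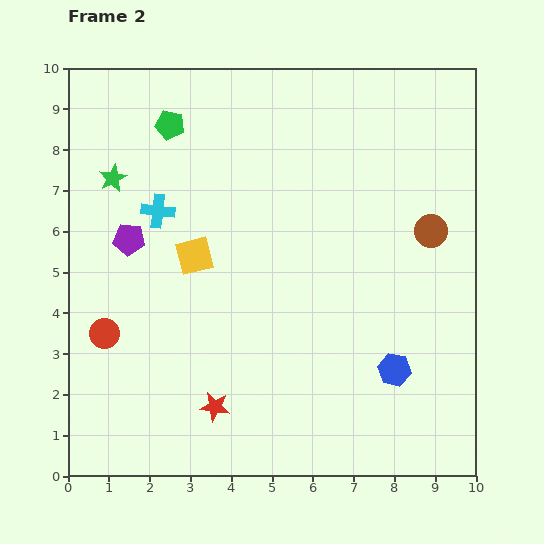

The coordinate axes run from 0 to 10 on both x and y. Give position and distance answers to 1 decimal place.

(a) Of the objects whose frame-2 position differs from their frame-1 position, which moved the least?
the green pentagon

(moved 0.6)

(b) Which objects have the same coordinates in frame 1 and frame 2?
the red star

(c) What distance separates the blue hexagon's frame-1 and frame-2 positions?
2.0

The blue hexagon moved from (6.1, 2.1) to (8.0, 2.6), a distance of √(1.9² + 0.5²) ≈ 2.0.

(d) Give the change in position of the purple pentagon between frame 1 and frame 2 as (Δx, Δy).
(0.9, -3.5)

The purple pentagon was at (0.6, 9.3) in frame 1 and (1.5, 5.8) in frame 2.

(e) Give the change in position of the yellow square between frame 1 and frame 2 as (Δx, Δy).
(-1.6, -0.5)

The yellow square was at (4.7, 5.9) in frame 1 and (3.1, 5.4) in frame 2.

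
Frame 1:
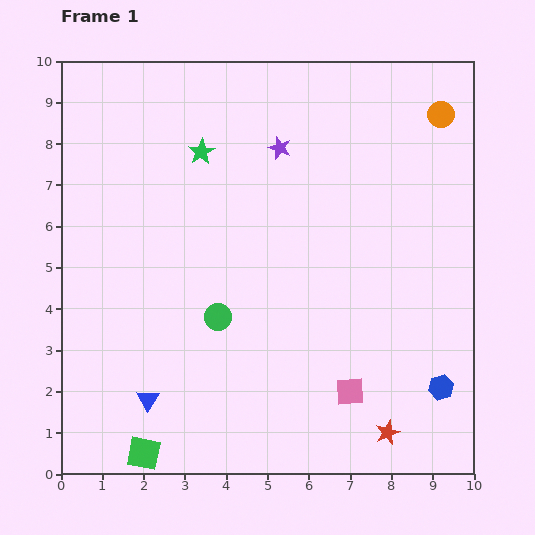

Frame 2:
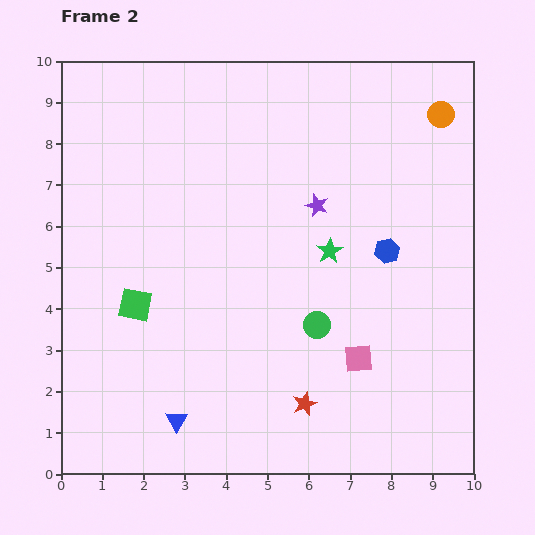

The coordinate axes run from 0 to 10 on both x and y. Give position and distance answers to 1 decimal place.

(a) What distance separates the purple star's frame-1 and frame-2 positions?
1.7

The purple star moved from (5.3, 7.9) to (6.2, 6.5), a distance of √(0.9² + 1.4²) ≈ 1.7.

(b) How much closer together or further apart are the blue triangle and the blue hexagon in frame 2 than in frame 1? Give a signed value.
-0.6

Distance in frame 1: 7.1. Distance in frame 2: 6.5.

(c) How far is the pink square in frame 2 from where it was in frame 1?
0.8

The pink square moved from (7.0, 2.0) to (7.2, 2.8), a distance of √(0.2² + 0.8²) ≈ 0.8.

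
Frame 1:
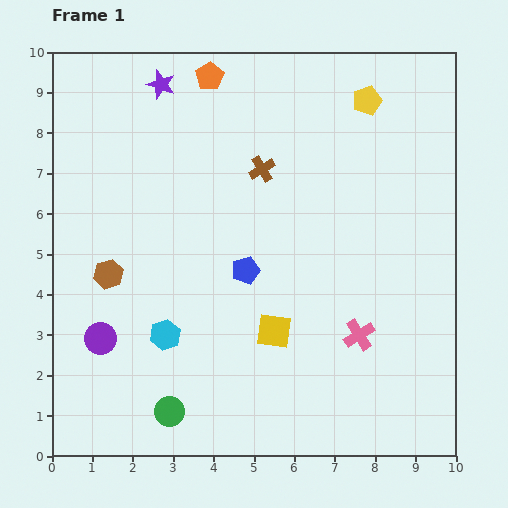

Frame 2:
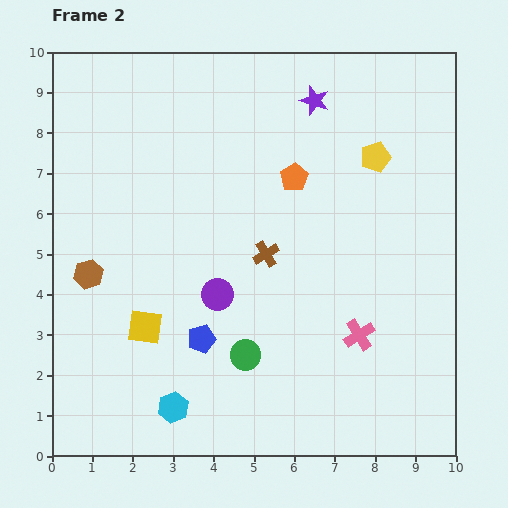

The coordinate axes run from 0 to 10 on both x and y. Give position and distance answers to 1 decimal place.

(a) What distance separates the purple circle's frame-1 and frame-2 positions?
3.1

The purple circle moved from (1.2, 2.9) to (4.1, 4.0), a distance of √(2.9² + 1.1²) ≈ 3.1.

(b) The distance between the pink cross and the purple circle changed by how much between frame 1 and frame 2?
-2.8

Distance in frame 1: 6.4. Distance in frame 2: 3.6.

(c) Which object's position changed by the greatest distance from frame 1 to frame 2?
the purple star

(moved 3.8; next 3.3)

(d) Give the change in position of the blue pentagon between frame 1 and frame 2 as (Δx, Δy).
(-1.1, -1.7)

The blue pentagon was at (4.8, 4.6) in frame 1 and (3.7, 2.9) in frame 2.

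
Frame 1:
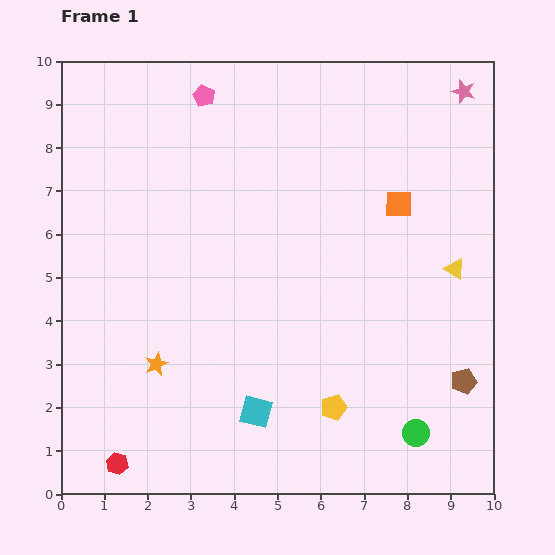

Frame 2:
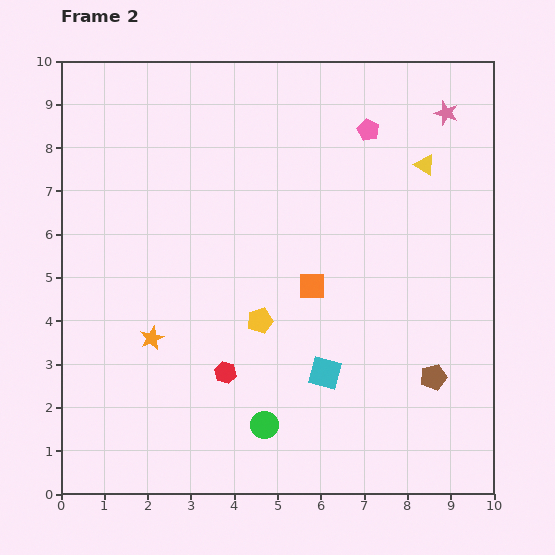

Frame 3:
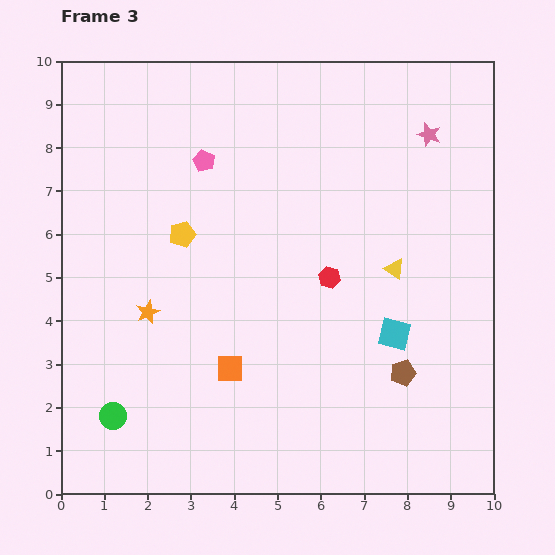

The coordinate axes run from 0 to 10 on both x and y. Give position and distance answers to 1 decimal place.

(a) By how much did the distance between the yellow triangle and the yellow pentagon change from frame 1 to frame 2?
+0.9

Distance in frame 1: 4.3. Distance in frame 2: 5.2.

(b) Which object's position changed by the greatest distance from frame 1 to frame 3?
the green circle

(moved 7.0; next 6.5)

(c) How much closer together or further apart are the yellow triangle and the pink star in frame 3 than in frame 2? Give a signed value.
+1.9

Distance in frame 2: 1.3. Distance in frame 3: 3.2.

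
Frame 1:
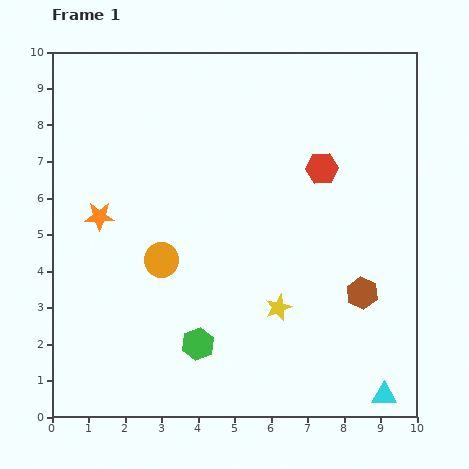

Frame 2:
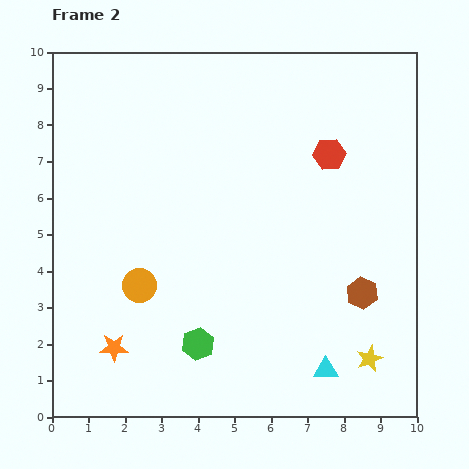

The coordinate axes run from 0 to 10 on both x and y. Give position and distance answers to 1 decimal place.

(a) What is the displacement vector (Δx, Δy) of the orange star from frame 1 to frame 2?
(0.4, -3.6)

The orange star was at (1.3, 5.5) in frame 1 and (1.7, 1.9) in frame 2.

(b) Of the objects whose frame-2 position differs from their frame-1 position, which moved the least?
the red hexagon

(moved 0.4)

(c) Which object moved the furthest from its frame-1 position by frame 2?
the orange star

(moved 3.6; next 2.9)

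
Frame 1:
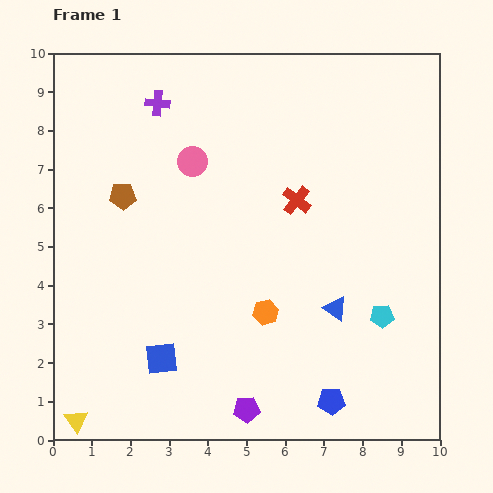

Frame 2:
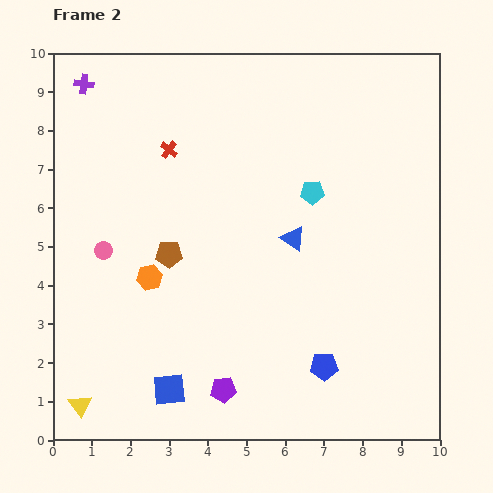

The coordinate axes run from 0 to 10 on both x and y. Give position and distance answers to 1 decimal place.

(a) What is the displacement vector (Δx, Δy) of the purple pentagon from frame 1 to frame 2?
(-0.6, 0.5)

The purple pentagon was at (5.0, 0.8) in frame 1 and (4.4, 1.3) in frame 2.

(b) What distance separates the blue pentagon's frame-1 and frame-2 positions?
0.9

The blue pentagon moved from (7.2, 1.0) to (7.0, 1.9), a distance of √(0.2² + 0.9²) ≈ 0.9.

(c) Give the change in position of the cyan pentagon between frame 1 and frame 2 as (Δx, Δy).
(-1.8, 3.2)

The cyan pentagon was at (8.5, 3.2) in frame 1 and (6.7, 6.4) in frame 2.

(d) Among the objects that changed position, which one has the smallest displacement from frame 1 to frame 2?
the yellow triangle

(moved 0.4)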